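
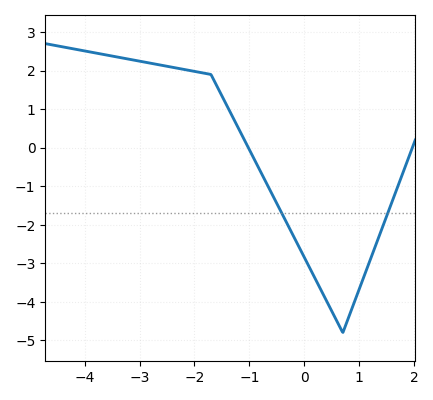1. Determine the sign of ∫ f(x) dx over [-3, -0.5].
positive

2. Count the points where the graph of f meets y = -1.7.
2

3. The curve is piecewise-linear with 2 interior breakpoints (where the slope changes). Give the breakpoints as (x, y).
(-1.7, 1.9); (0.7, -4.8)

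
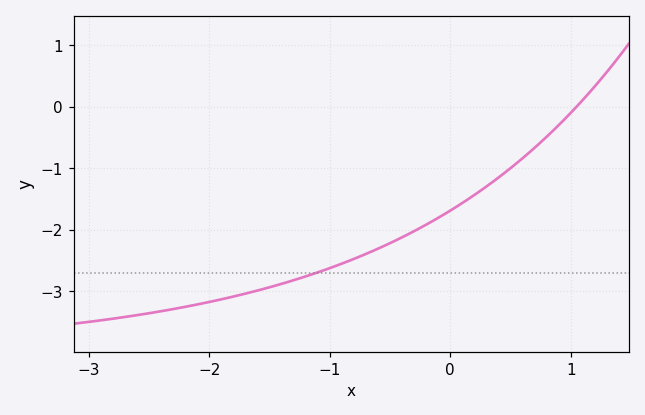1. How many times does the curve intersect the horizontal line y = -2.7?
1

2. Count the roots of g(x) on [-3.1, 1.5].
1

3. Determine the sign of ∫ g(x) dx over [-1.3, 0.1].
negative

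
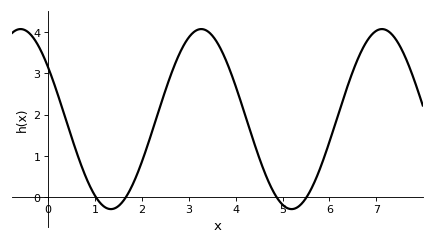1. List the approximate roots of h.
1.01, 1.66, 4.87, 5.52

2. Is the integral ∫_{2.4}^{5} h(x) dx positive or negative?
positive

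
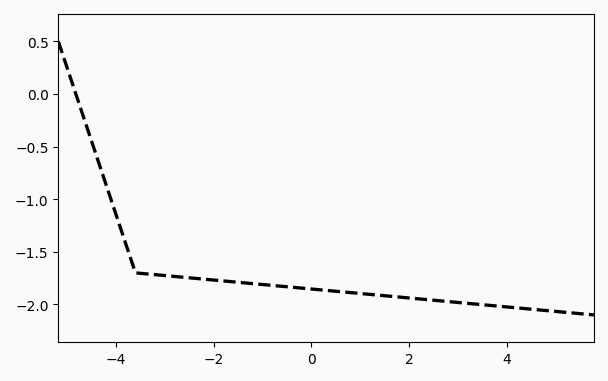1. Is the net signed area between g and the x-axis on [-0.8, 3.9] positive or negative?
negative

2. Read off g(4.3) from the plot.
-2.04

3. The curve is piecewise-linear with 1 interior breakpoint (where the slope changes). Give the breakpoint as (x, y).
(-3.6, -1.7)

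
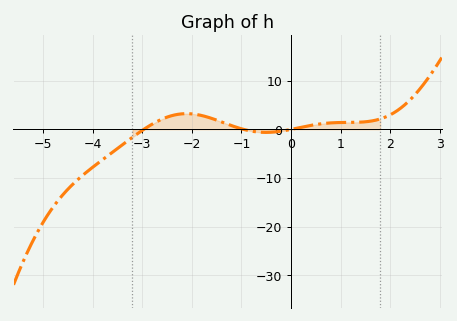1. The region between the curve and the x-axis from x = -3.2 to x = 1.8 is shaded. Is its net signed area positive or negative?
positive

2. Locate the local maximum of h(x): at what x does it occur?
-2.11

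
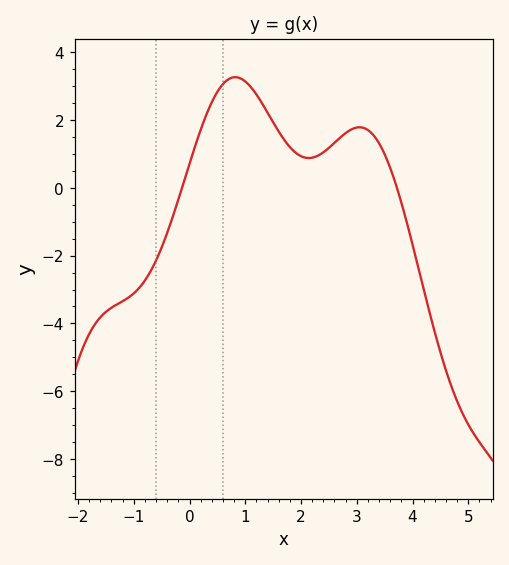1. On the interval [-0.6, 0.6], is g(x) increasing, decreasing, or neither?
increasing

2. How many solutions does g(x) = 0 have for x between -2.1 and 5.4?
2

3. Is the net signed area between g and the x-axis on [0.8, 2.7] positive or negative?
positive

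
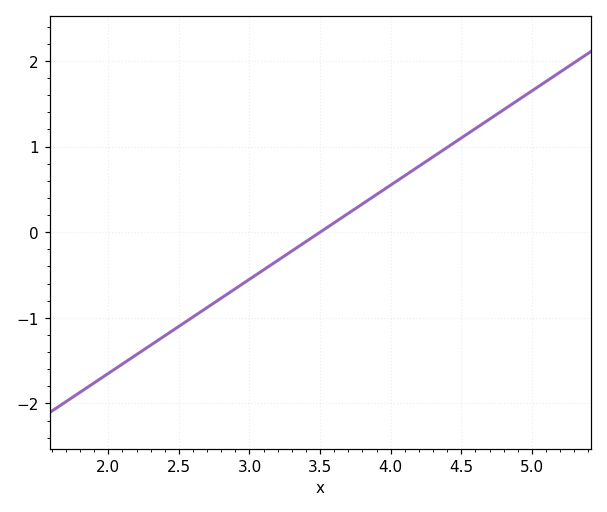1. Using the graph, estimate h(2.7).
-0.9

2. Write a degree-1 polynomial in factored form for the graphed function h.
y = 1.1(x - 3.5)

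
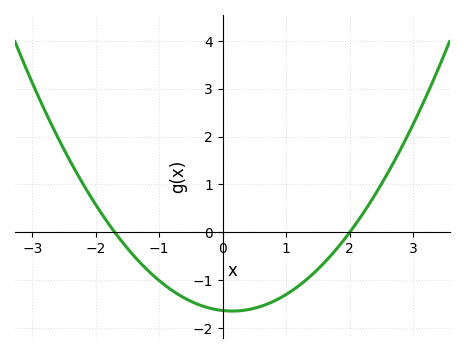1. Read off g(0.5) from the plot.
-1.58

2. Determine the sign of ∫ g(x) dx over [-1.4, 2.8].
negative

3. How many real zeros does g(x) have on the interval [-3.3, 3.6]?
2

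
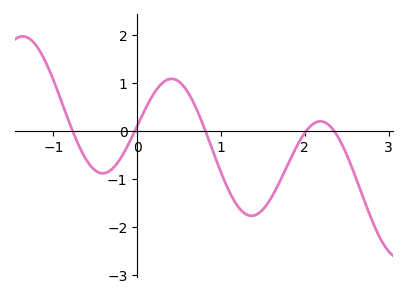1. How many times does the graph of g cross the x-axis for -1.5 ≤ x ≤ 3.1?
5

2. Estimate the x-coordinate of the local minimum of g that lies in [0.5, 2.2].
1.4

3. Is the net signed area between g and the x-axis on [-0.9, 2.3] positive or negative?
negative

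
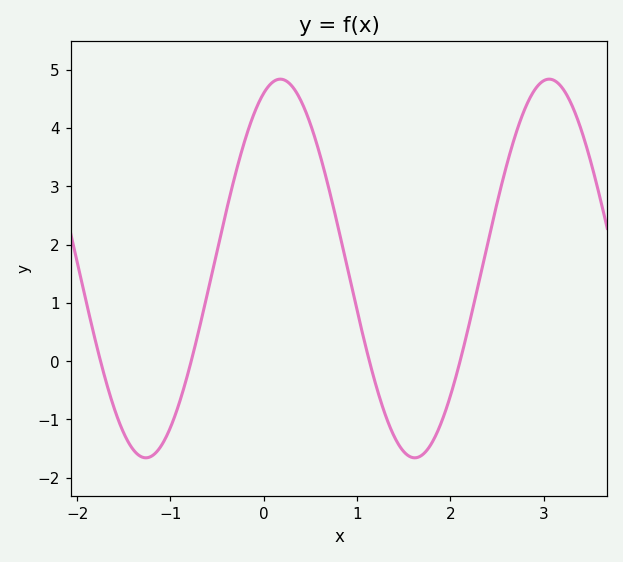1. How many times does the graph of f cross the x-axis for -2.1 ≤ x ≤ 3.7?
4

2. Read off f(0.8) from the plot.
2.3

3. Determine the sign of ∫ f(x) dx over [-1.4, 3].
positive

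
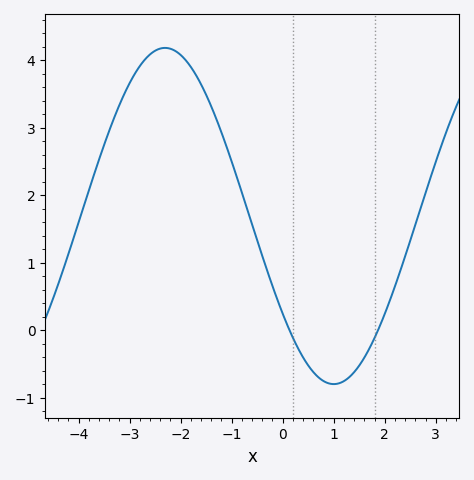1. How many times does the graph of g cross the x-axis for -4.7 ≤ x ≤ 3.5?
2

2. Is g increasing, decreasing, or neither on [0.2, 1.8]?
neither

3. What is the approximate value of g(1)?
-0.8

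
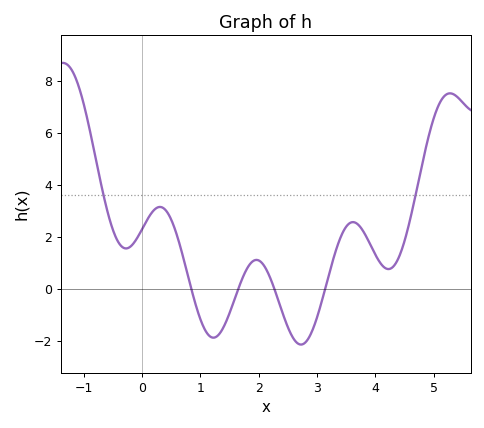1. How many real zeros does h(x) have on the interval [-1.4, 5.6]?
4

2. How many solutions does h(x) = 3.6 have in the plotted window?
2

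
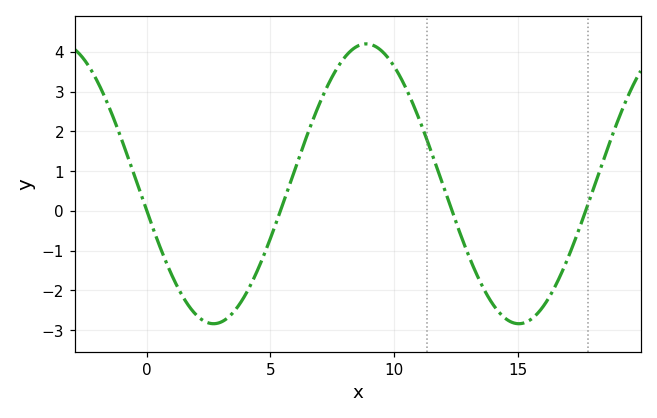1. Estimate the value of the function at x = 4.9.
-0.854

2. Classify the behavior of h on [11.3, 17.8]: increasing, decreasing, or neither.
neither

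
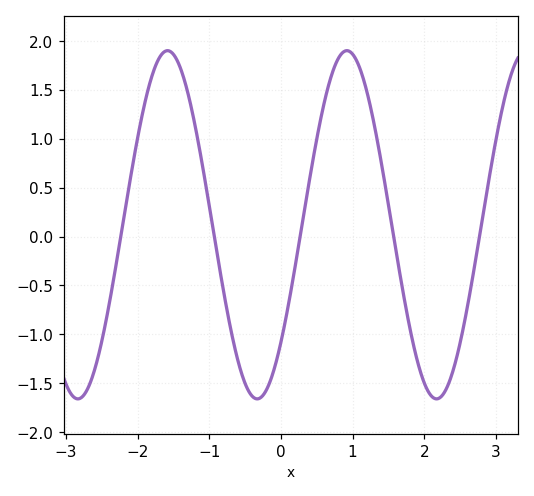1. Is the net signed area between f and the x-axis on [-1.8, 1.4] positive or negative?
positive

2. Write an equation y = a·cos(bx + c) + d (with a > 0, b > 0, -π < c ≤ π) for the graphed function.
y = 1.78cos(2.51x - 2.31) + 0.12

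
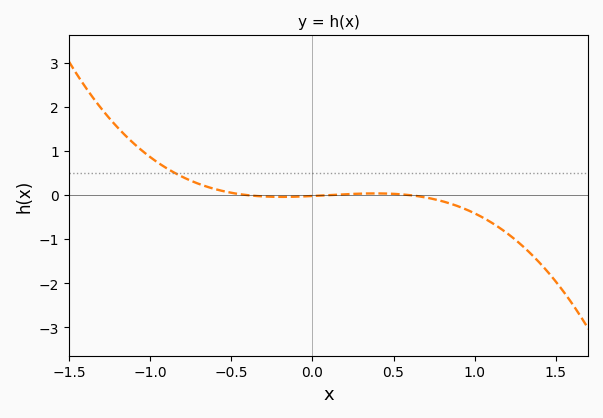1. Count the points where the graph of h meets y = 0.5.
1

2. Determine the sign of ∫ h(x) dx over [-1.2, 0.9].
positive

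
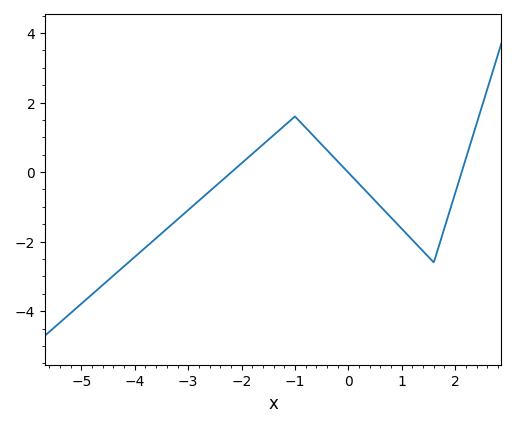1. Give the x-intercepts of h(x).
-2.19, -0.01, 2.12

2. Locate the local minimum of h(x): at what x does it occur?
1.6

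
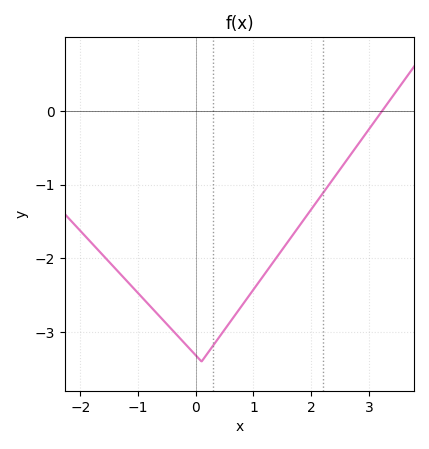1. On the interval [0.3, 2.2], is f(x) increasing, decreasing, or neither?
increasing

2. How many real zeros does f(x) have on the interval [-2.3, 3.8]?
1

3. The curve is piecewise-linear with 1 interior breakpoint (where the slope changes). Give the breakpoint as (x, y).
(0.1, -3.4)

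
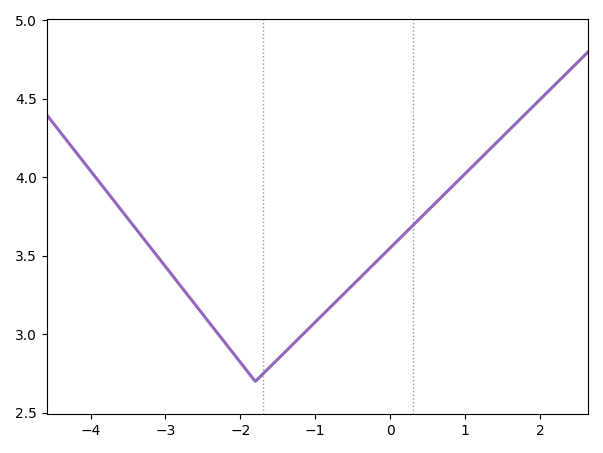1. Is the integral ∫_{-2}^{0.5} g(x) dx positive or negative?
positive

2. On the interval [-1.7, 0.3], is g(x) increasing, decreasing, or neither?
increasing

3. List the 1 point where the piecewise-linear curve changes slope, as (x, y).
(-1.8, 2.7)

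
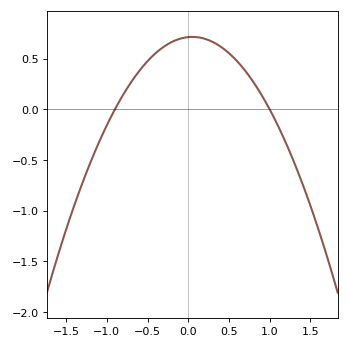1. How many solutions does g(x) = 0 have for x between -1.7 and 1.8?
2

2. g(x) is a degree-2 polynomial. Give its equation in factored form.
y = -0.79(x + 0.9)(x - 1)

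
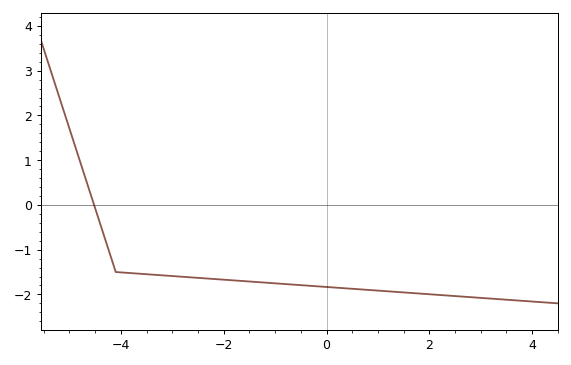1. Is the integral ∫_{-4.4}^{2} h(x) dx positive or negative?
negative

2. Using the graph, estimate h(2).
-2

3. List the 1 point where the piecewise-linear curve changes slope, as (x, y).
(-4.1, -1.5)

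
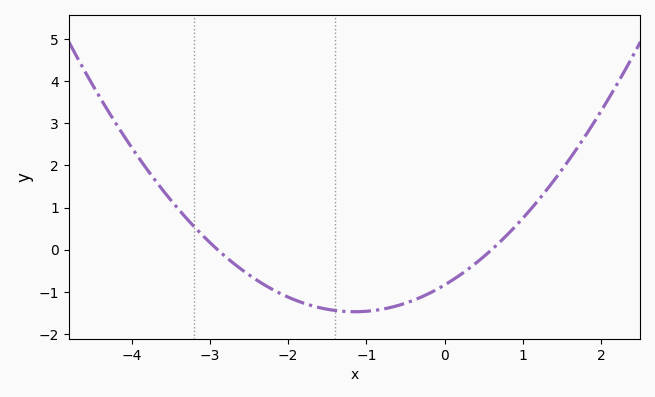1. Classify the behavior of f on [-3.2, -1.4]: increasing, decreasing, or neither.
decreasing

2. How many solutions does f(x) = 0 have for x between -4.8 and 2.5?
2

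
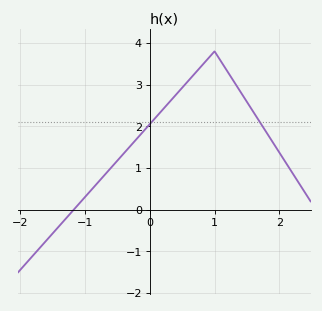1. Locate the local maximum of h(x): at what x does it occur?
1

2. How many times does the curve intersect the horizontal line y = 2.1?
2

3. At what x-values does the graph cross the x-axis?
-1.17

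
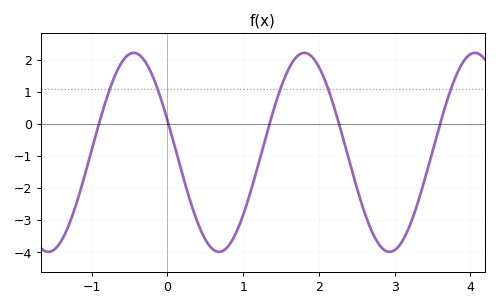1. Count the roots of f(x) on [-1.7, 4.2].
5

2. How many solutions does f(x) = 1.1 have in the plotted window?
5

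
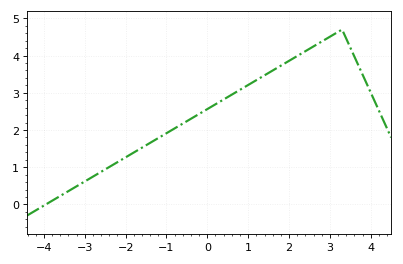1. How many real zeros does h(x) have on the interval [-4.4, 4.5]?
1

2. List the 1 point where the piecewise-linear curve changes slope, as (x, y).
(3.3, 4.7)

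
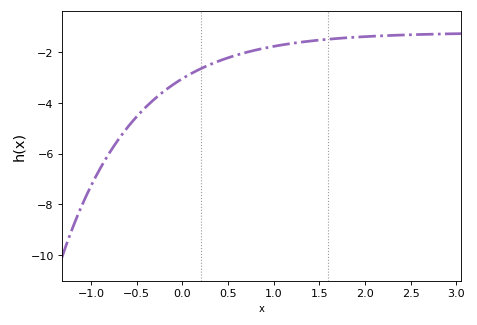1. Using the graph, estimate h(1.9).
-1.4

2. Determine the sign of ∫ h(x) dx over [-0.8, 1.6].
negative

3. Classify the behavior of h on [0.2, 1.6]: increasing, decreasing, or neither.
increasing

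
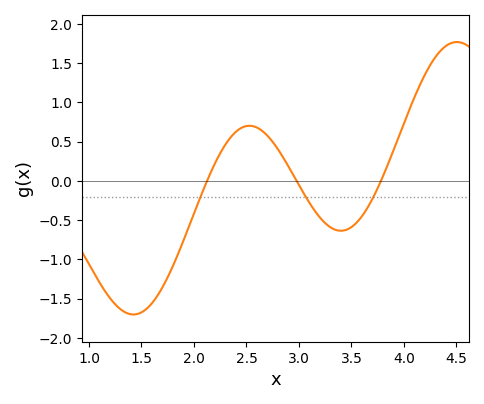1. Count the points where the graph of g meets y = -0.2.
3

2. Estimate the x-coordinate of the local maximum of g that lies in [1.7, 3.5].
2.53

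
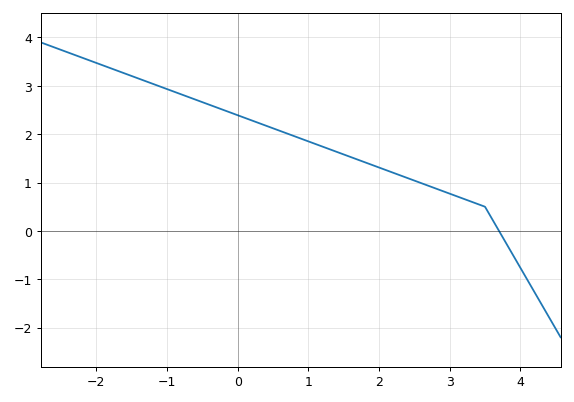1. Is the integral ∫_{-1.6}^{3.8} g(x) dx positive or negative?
positive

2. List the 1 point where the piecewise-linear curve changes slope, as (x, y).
(3.5, 0.5)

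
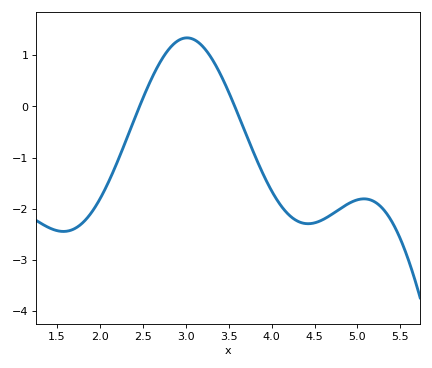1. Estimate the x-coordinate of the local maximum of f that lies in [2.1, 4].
3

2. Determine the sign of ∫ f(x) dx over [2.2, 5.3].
negative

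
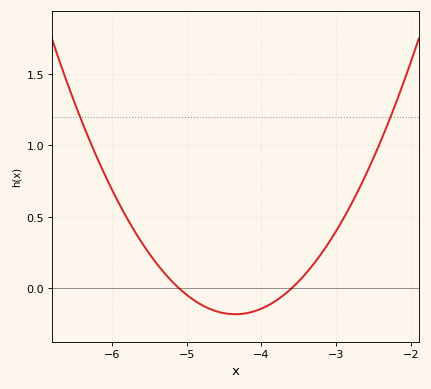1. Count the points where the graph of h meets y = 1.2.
2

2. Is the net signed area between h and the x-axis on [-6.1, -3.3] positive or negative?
positive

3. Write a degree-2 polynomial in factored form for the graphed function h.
y = 0.32(x + 5.1)(x + 3.6)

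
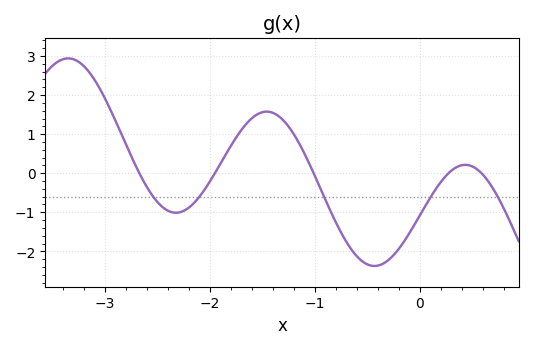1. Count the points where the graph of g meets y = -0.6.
5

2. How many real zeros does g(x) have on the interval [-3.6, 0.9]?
5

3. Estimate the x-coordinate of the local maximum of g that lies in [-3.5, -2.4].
-3.35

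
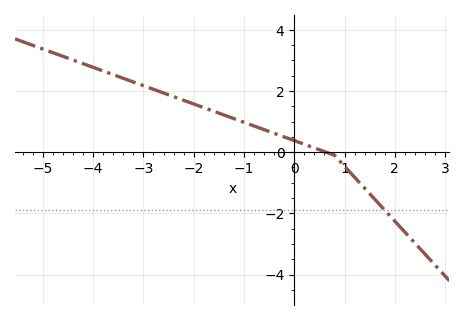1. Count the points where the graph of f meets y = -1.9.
1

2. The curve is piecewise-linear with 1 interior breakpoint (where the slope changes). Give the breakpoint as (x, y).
(0.8, -0.1)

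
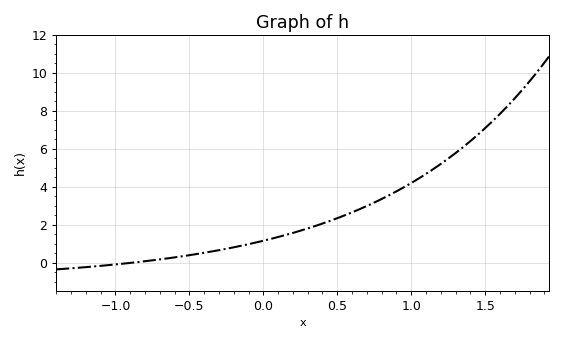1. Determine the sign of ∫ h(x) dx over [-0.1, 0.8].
positive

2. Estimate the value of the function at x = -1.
0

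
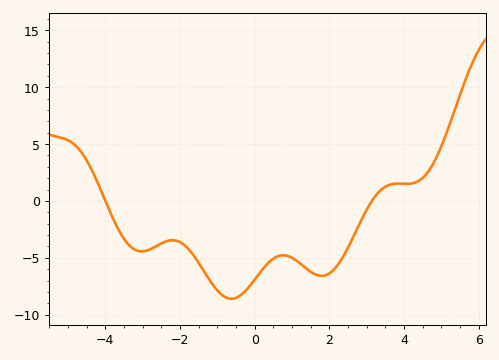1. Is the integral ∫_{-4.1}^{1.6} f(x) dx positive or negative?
negative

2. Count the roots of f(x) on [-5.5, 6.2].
2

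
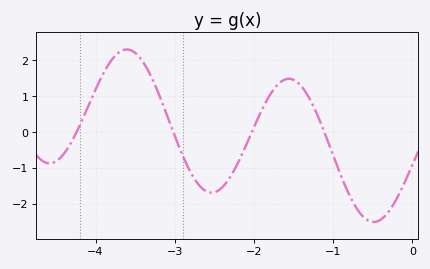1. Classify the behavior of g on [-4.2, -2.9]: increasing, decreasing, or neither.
neither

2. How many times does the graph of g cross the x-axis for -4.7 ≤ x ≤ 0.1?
4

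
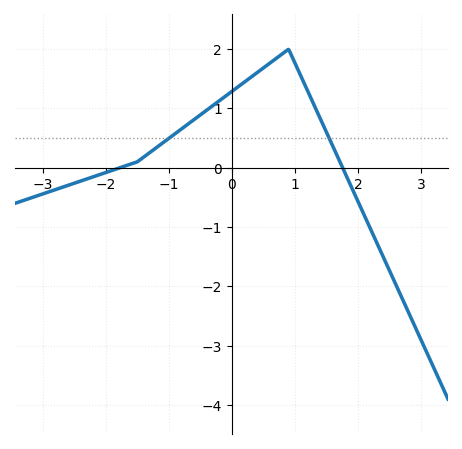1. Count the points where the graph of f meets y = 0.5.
2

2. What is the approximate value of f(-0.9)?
0.575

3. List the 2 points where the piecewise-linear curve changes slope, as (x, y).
(-1.5, 0.1); (0.9, 2)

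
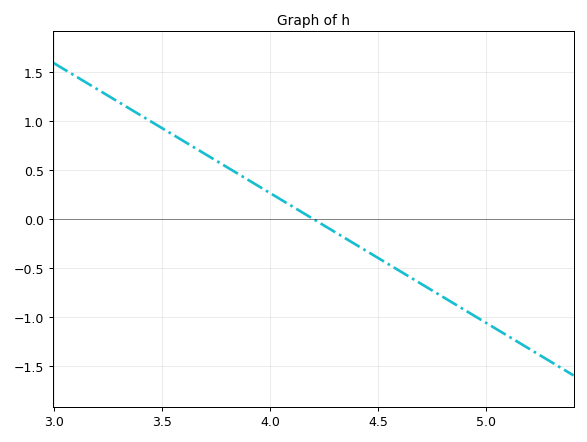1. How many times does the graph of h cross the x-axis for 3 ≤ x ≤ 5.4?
1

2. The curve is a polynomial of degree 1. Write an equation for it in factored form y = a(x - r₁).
y = -1.32(x - 4.2)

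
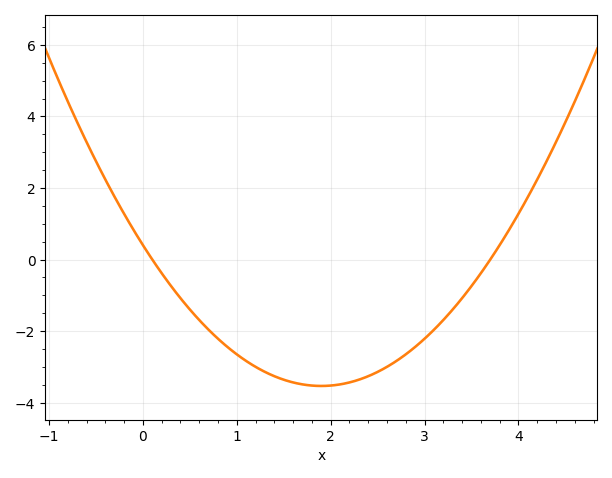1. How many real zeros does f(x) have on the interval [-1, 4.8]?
2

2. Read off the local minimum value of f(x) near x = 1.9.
-3.53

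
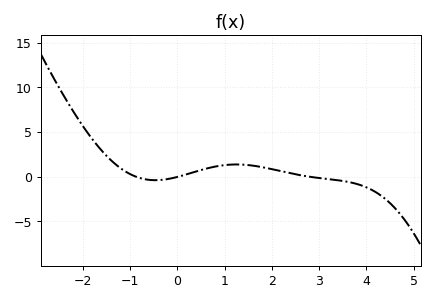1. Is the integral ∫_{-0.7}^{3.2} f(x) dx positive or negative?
positive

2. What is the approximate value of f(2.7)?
0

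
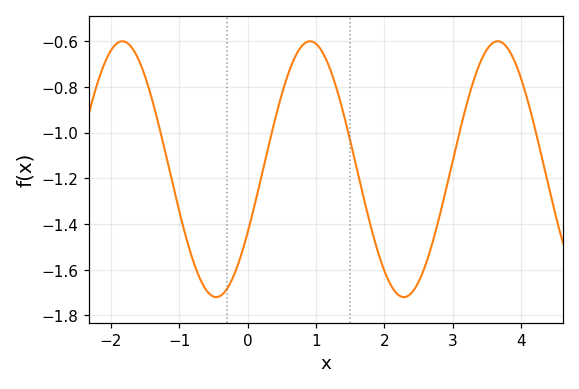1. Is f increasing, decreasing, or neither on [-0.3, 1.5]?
neither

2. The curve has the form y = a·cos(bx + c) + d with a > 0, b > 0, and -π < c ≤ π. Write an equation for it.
y = 0.56cos(2.29x - 2.09) - 1.16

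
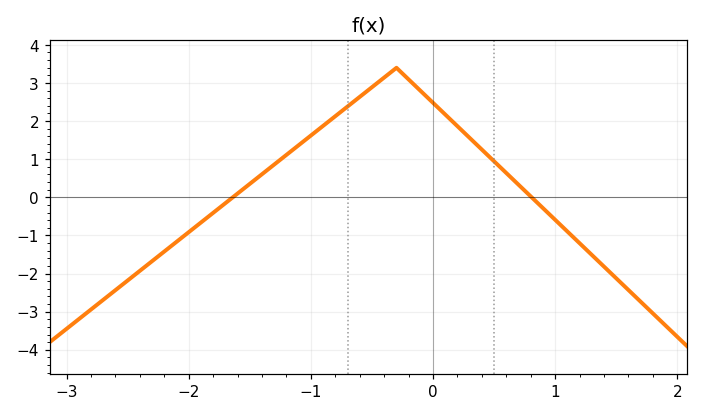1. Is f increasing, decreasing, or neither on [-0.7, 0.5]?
neither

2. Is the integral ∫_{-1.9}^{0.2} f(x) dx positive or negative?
positive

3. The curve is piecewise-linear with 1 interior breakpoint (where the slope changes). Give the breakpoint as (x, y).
(-0.3, 3.4)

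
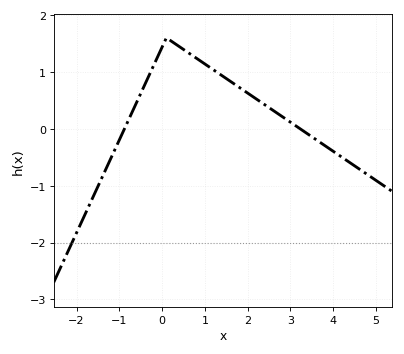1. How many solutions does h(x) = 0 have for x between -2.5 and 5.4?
2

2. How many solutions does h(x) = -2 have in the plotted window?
1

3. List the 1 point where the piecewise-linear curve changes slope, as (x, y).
(0.1, 1.6)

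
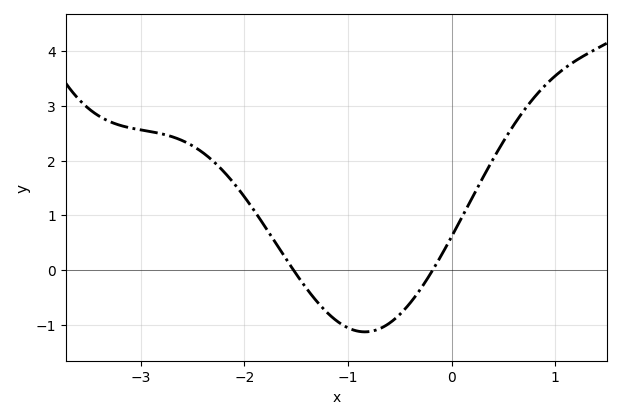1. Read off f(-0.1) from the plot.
0.275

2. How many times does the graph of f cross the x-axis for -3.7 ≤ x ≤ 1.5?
2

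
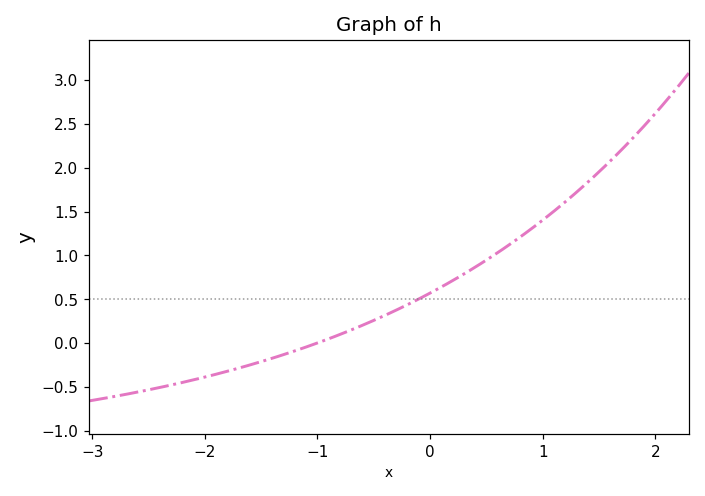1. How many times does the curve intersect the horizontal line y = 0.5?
1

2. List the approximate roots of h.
-1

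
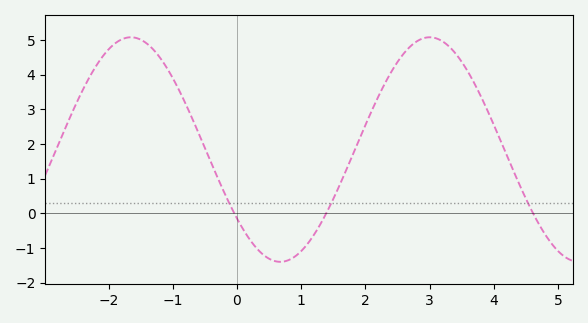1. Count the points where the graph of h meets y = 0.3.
3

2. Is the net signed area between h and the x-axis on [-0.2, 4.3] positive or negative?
positive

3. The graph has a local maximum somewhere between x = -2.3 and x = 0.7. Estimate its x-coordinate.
-1.6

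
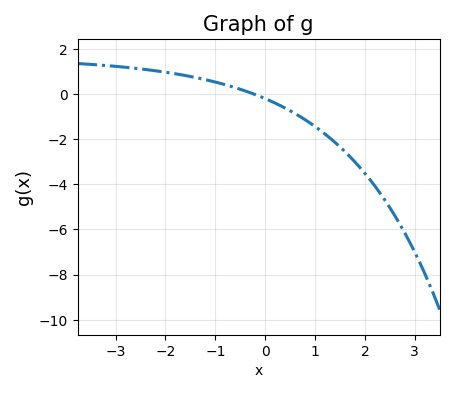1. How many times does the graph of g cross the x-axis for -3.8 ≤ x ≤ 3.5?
1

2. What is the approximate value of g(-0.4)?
0.2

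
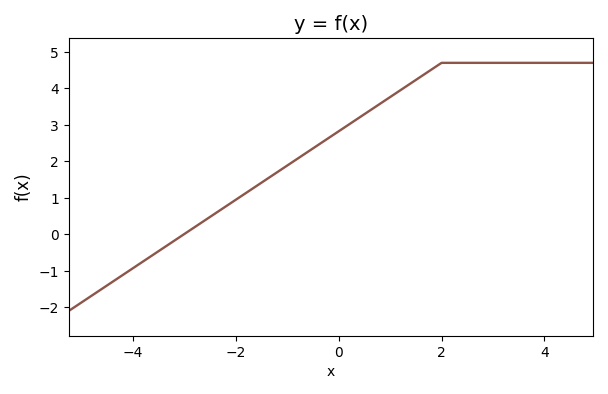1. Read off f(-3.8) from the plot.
-0.745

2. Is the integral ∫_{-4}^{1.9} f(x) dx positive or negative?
positive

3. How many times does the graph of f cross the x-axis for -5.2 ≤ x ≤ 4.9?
1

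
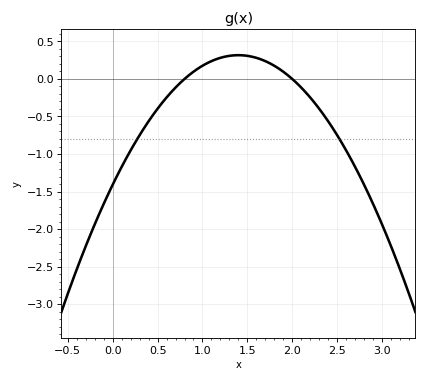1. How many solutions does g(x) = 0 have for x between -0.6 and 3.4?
2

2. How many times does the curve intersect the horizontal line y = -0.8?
2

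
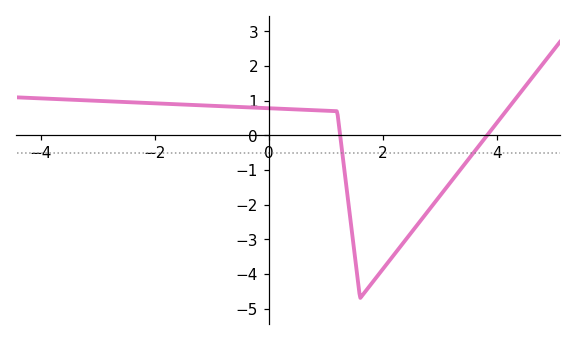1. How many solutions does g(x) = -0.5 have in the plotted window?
2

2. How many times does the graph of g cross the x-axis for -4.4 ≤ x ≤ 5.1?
2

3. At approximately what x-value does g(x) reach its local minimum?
1.6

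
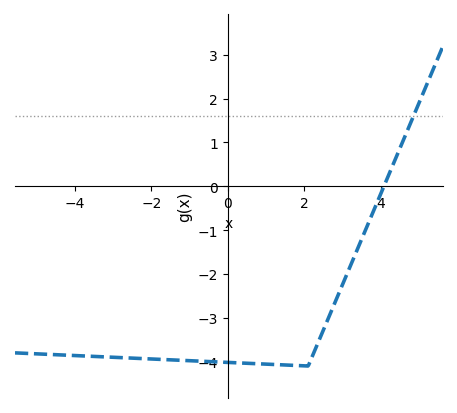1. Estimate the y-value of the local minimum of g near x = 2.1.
-4.1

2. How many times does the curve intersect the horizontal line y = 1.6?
1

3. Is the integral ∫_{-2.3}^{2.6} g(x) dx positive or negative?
negative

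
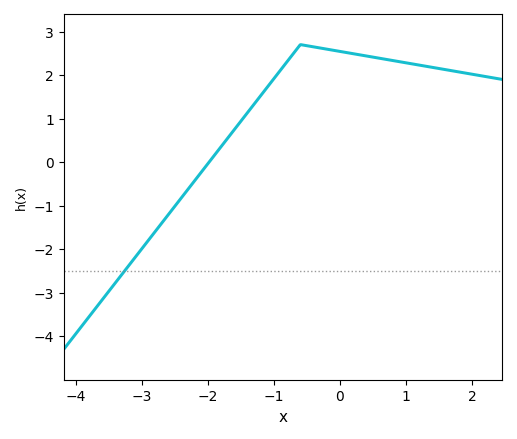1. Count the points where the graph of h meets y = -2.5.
1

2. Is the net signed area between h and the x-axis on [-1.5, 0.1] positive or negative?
positive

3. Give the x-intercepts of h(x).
-1.98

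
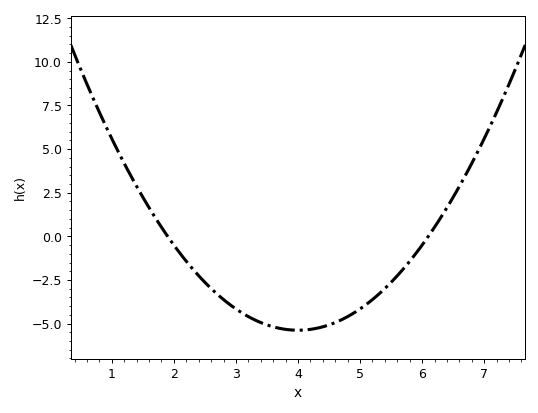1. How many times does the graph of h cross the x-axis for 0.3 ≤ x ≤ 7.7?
2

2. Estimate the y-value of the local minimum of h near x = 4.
-5.4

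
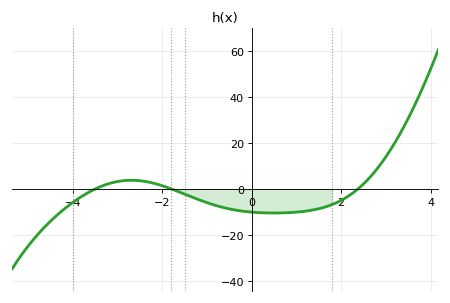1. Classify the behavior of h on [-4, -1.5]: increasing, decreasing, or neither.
neither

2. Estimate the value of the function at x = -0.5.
-8.59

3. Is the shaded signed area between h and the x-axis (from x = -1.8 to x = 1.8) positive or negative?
negative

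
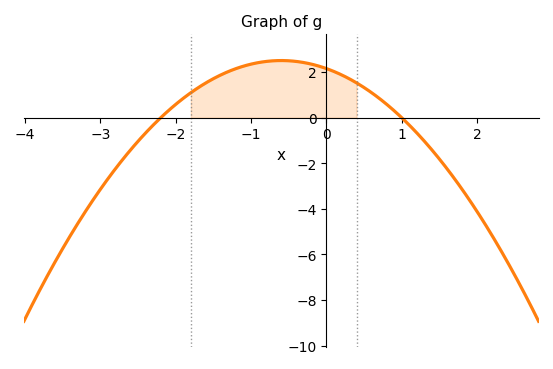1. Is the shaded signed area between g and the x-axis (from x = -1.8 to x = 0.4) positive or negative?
positive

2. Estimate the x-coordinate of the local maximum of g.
-0.6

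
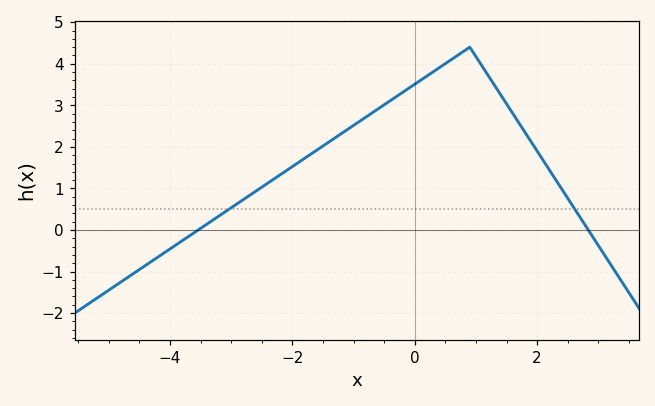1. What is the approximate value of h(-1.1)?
2.4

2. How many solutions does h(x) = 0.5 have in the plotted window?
2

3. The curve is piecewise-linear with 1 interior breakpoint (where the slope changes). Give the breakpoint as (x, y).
(0.9, 4.4)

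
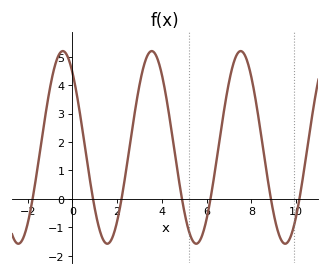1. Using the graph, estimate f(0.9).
0.1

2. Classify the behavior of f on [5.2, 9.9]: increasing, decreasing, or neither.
neither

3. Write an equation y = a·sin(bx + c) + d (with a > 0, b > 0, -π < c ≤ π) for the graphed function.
y = 3.39sin(1.6x + 2.3) + 1.81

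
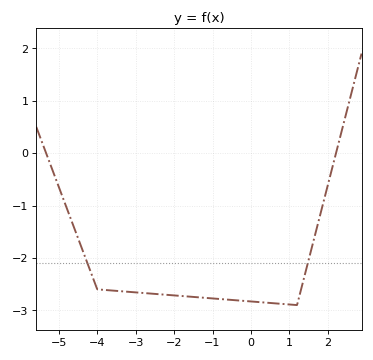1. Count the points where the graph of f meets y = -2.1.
2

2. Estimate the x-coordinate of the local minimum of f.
1.2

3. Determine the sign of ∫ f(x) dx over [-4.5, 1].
negative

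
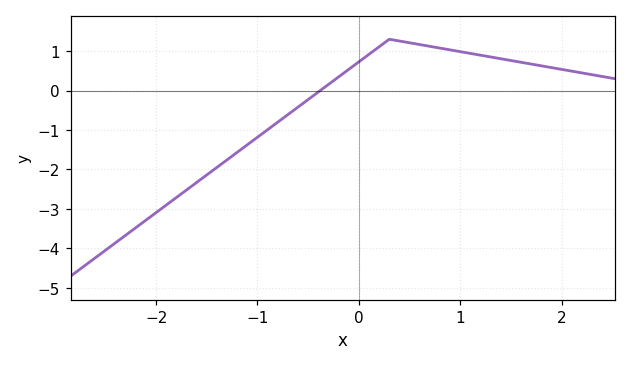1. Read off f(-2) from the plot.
-3.1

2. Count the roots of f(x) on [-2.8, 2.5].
1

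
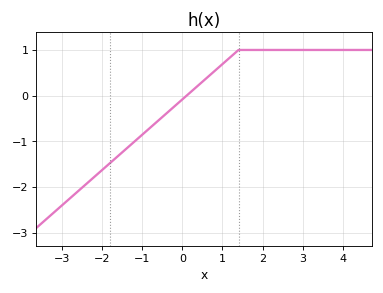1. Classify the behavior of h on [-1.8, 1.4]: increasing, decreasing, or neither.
increasing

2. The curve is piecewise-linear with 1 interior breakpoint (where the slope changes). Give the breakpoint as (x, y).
(1.4, 1)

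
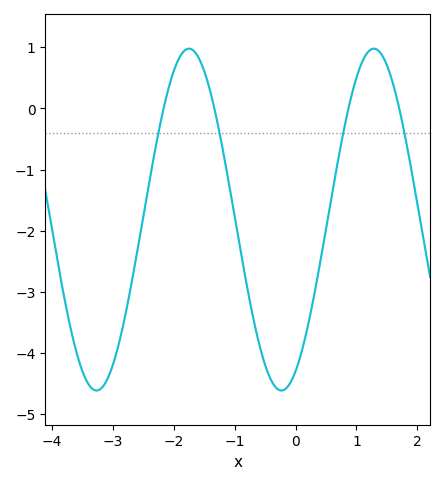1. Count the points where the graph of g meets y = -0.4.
4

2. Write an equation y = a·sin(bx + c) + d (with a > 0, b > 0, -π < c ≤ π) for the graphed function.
y = 2.8sin(2.07x - 1.09) - 1.82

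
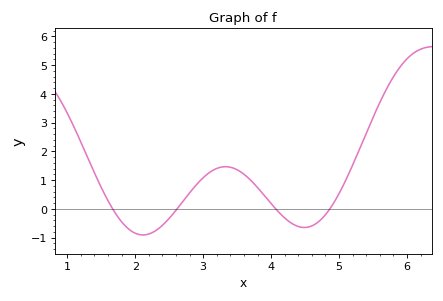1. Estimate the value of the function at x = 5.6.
3.7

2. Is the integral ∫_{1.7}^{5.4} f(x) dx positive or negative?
positive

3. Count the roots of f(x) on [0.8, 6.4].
4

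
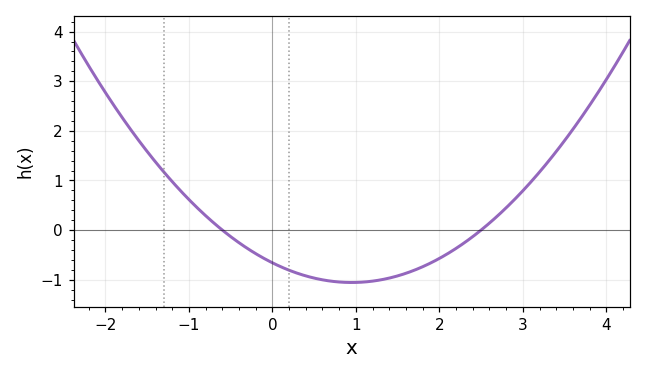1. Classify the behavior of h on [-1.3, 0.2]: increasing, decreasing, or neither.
decreasing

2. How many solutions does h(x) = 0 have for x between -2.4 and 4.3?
2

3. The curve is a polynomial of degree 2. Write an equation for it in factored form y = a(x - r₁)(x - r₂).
y = 0.44(x + 0.6)(x - 2.5)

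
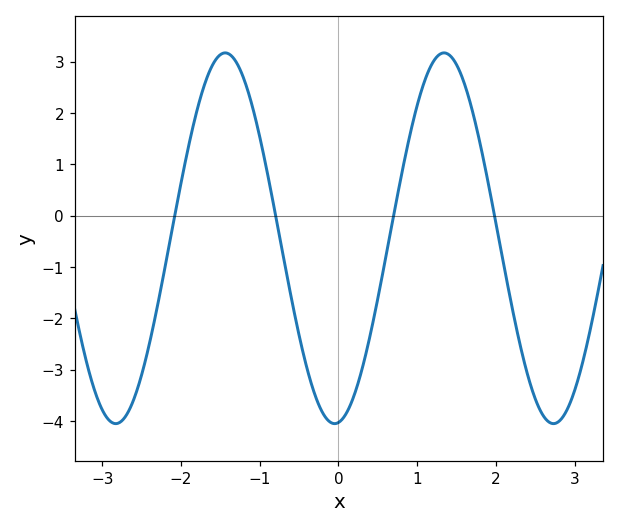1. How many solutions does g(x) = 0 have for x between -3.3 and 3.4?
4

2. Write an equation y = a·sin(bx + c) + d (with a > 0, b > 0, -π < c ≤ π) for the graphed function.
y = 3.61sin(2.3x - 1.5) - 0.44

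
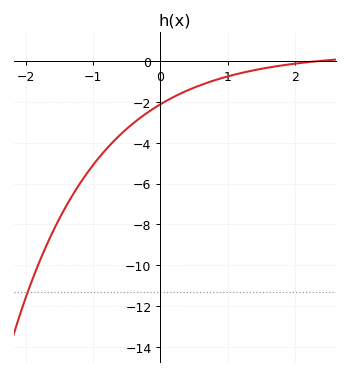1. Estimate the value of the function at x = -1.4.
-7.2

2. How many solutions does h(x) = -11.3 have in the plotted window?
1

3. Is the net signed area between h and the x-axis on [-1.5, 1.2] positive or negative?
negative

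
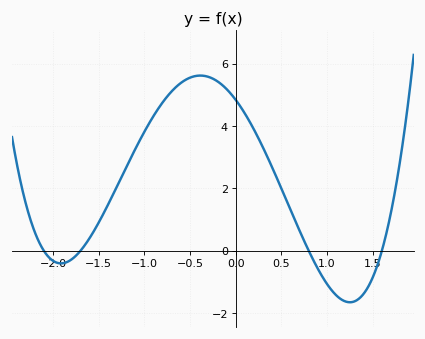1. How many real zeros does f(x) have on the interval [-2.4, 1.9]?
4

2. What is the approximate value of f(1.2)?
-1.6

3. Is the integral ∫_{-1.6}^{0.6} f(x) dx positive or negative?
positive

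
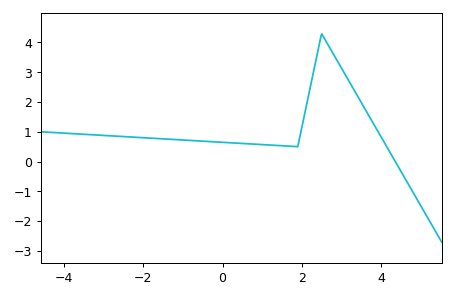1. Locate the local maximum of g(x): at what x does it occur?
2.5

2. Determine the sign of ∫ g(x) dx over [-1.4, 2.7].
positive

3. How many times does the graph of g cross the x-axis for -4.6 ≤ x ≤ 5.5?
1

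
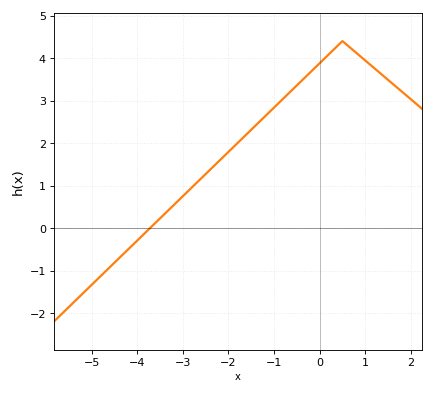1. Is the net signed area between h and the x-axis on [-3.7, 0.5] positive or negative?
positive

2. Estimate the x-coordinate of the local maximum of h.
0.5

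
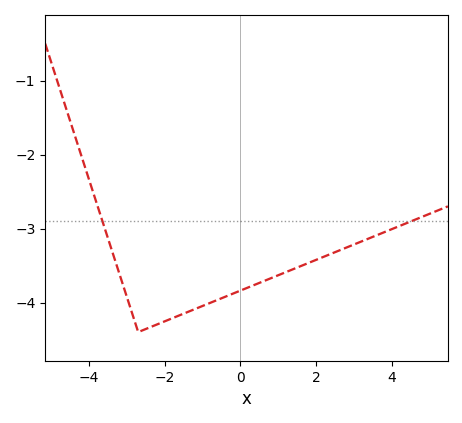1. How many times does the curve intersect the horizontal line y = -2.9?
2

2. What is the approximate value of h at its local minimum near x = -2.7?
-4.4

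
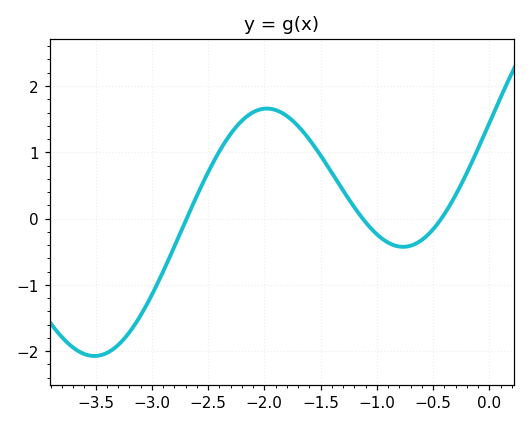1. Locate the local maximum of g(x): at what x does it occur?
-1.98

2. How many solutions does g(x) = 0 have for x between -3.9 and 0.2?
3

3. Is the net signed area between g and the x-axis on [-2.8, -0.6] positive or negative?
positive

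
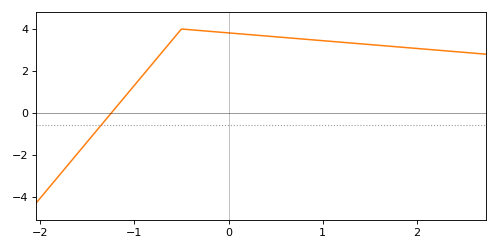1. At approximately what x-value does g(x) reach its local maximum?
-0.498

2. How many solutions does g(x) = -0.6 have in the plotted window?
1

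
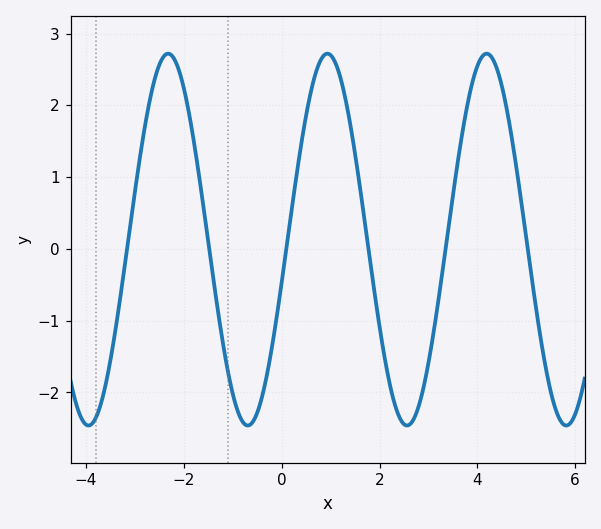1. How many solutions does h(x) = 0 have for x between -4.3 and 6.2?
6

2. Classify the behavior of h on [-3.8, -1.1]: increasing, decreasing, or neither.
neither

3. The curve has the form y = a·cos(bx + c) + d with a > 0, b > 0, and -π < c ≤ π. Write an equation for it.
y = 2.59cos(1.93x - 1.8) + 0.13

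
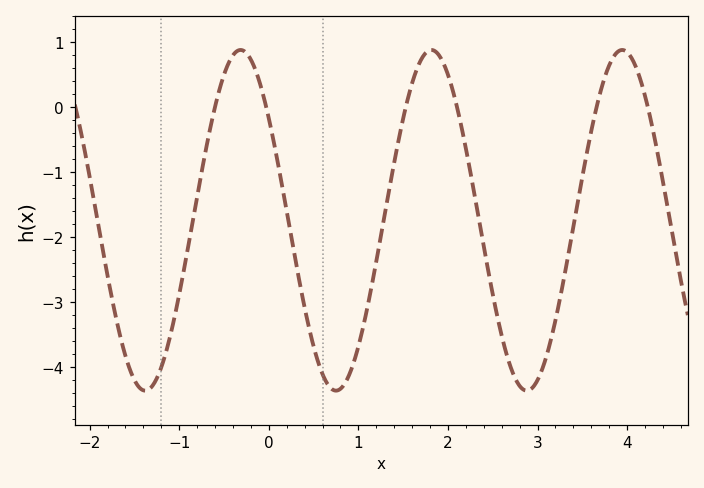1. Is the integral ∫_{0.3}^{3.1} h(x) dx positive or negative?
negative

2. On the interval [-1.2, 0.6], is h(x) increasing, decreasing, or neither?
neither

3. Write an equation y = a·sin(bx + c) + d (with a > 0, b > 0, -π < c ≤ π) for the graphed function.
y = 2.62sin(2.95x + 2.5) - 1.74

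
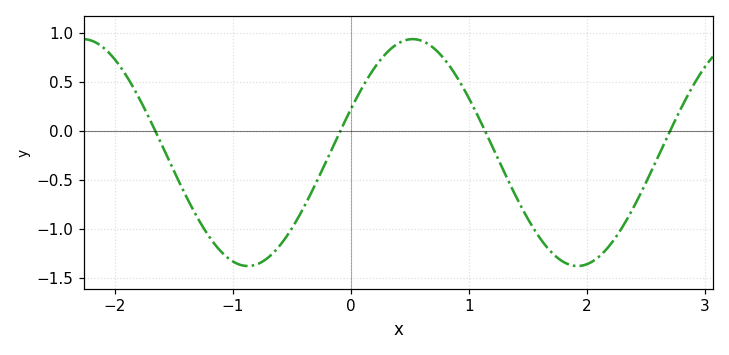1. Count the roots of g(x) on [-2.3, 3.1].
4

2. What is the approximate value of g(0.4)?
0.894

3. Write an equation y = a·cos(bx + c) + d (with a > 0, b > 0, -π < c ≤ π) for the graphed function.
y = 1.16cos(2.25x - 1.18) - 0.22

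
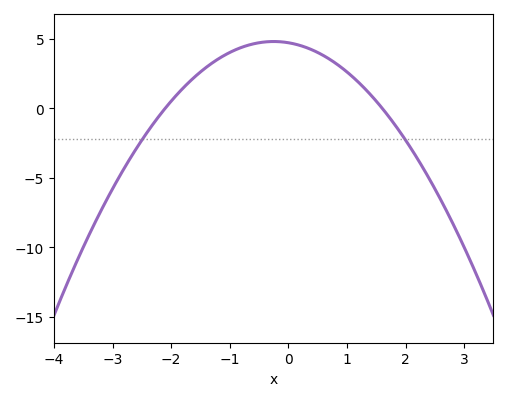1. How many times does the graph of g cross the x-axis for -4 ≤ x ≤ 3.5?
2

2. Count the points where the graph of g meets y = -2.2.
2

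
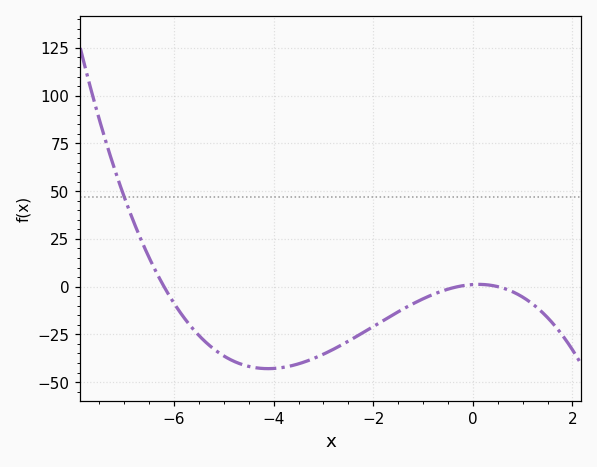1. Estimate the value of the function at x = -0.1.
0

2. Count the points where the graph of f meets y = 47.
1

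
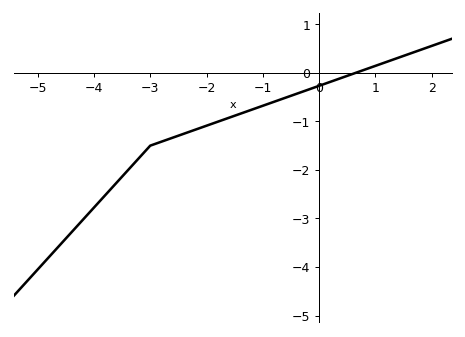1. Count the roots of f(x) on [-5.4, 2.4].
1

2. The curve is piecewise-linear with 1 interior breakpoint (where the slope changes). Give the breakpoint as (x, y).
(-3, -1.5)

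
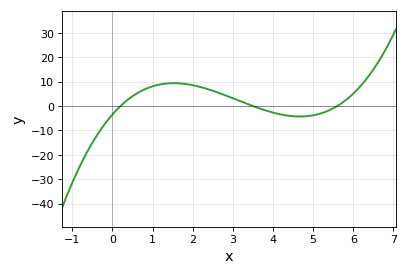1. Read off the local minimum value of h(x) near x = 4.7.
-4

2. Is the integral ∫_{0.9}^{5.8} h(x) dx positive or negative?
positive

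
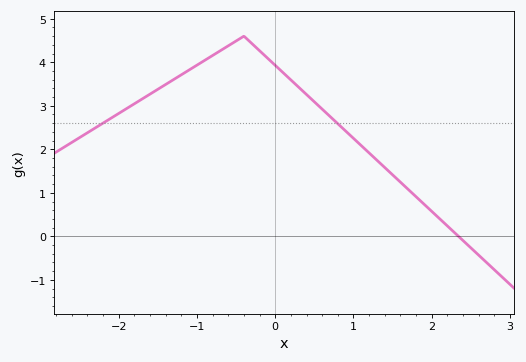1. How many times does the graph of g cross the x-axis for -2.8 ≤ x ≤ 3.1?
1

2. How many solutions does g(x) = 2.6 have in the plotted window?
2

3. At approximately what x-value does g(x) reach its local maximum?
-0.4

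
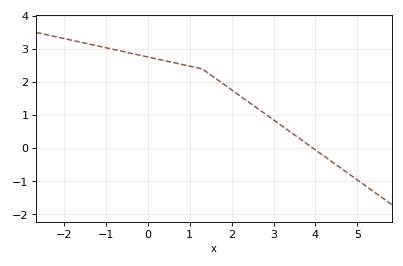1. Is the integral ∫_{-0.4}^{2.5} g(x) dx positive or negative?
positive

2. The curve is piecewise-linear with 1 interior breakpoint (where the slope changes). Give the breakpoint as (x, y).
(1.3, 2.4)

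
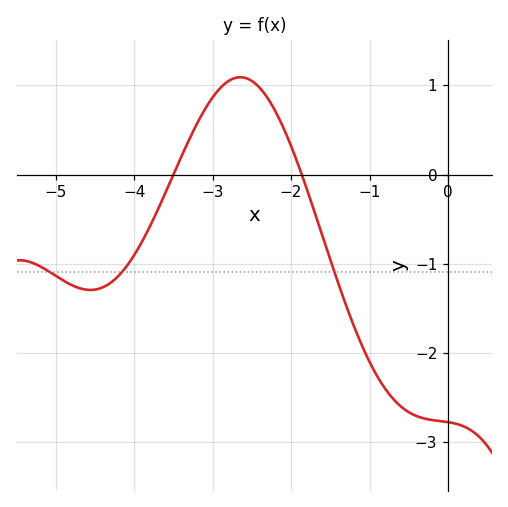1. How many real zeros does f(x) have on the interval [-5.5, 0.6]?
2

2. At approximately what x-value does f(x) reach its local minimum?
-4.6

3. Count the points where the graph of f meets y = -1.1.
3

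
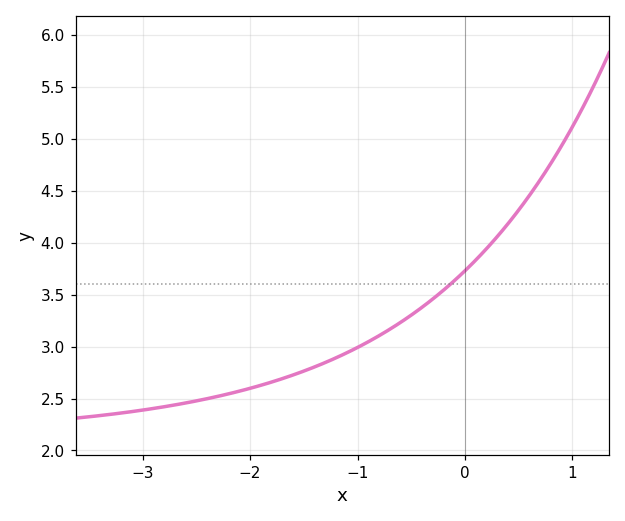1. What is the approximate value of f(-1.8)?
2.65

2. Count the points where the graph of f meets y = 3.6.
1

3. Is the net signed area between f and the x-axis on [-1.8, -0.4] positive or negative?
positive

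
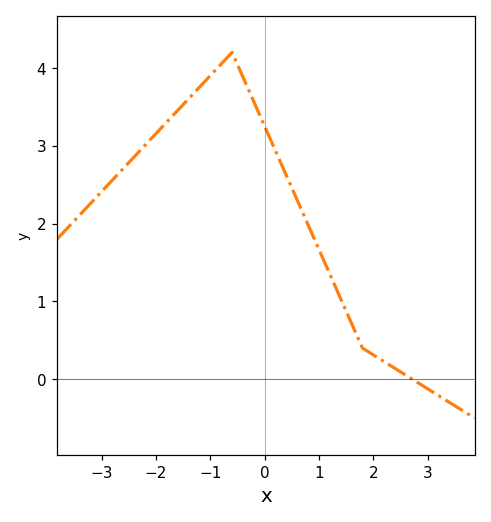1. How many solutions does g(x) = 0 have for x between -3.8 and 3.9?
1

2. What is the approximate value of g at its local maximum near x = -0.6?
4.2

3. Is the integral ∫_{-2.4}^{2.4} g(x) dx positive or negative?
positive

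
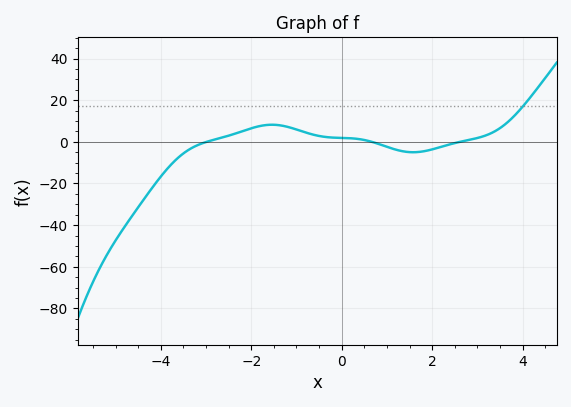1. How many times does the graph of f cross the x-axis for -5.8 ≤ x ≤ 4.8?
3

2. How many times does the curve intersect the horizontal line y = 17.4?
1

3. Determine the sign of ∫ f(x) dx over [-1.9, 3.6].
positive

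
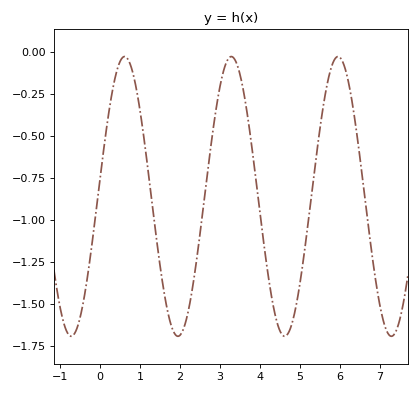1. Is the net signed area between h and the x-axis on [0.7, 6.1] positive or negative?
negative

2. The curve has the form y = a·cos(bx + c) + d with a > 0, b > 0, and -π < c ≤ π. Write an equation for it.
y = 0.83cos(2.35x - 1.44) - 0.86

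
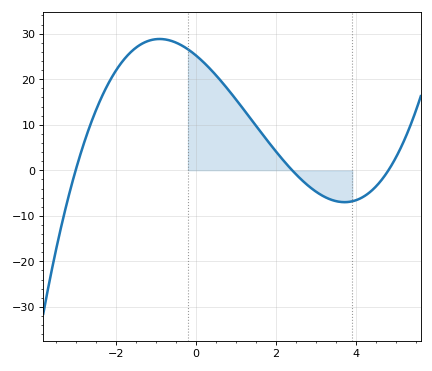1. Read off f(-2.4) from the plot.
15.1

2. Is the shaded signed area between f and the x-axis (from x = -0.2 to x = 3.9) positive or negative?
positive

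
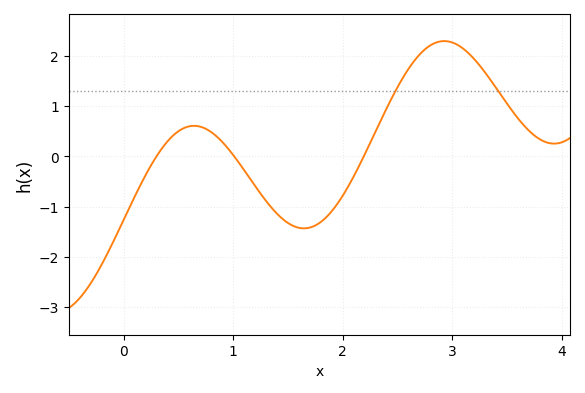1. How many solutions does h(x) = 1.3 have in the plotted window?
2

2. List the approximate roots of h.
0.3, 1, 2.2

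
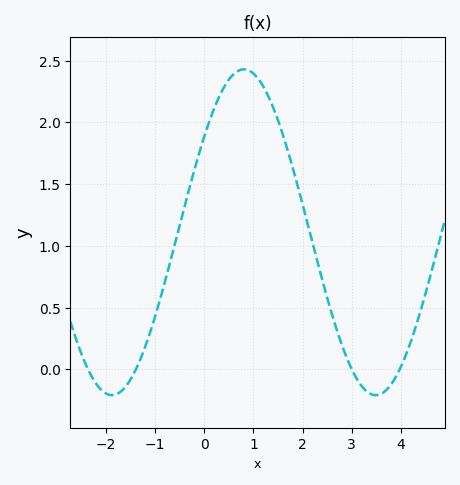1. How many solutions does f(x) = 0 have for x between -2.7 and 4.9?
4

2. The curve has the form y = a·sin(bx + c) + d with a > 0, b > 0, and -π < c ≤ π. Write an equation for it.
y = 1.32sin(1.2x + 0.63) + 1.11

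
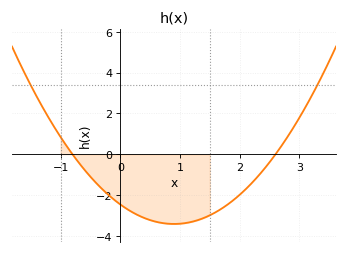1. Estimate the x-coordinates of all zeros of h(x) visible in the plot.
-0.8, 2.6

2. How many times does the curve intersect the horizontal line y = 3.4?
2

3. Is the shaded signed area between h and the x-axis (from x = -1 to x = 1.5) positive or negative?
negative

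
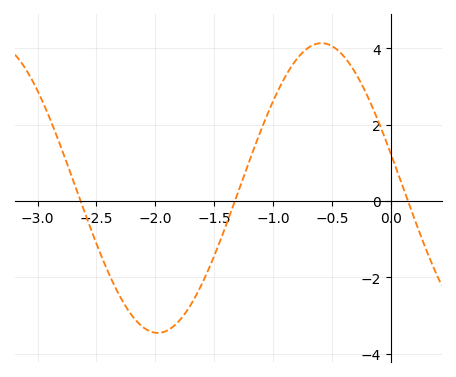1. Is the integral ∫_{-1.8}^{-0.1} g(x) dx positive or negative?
positive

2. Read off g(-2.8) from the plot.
1.4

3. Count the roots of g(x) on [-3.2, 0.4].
3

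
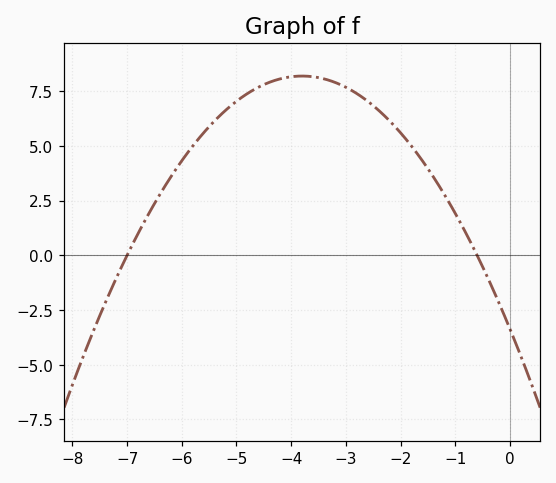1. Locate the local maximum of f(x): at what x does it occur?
-3.8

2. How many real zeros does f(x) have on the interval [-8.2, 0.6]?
2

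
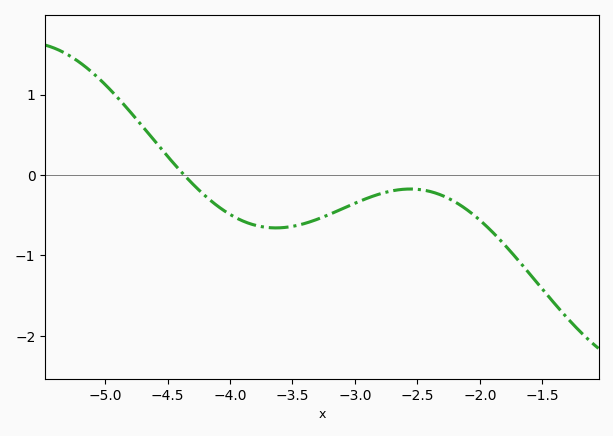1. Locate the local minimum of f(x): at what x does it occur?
-3.6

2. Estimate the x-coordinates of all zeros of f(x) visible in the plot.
-4.4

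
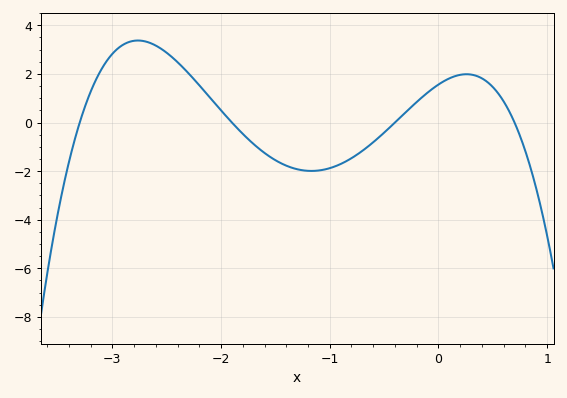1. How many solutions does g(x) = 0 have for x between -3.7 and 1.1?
4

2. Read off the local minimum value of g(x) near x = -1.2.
-1.99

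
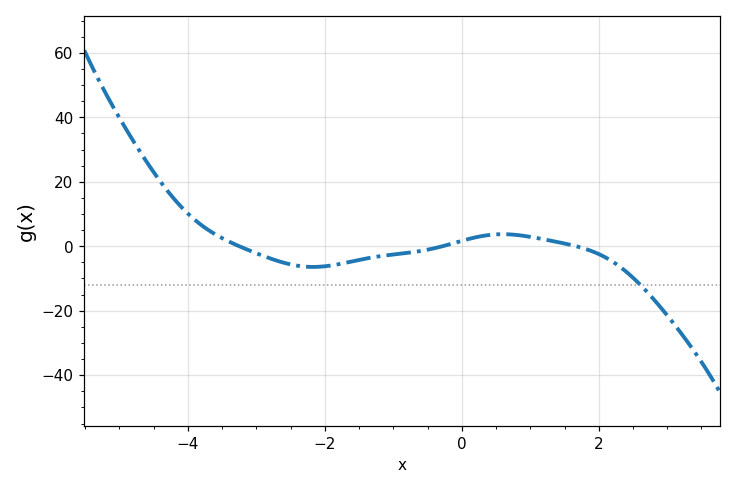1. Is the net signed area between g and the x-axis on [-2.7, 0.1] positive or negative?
negative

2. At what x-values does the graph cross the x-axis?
-3.2, -0.2, 1.6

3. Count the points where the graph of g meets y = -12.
1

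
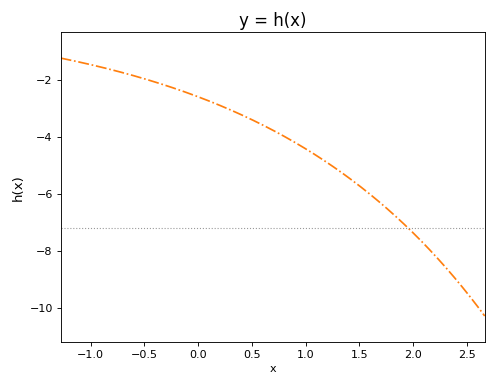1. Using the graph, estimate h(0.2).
-2.9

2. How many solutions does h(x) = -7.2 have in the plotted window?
1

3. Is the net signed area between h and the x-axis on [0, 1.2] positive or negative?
negative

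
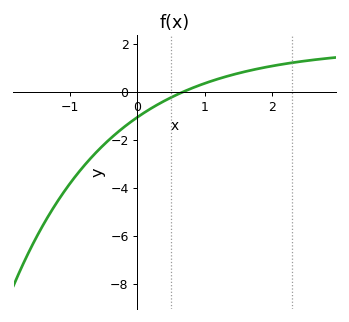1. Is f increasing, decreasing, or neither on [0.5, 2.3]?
increasing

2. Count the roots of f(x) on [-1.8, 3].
1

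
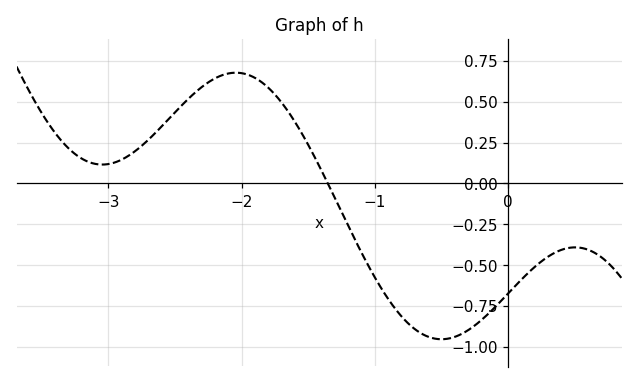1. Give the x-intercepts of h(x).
-1.4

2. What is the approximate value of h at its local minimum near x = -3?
0.12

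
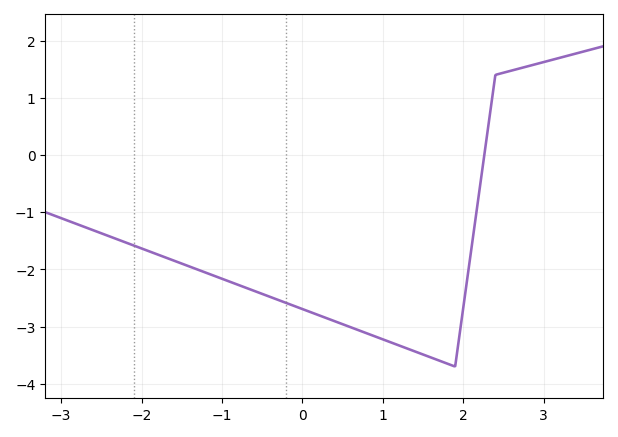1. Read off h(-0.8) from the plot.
-2.3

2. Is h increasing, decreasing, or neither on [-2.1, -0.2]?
decreasing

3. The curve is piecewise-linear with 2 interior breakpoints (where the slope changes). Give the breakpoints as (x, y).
(1.9, -3.7); (2.4, 1.4)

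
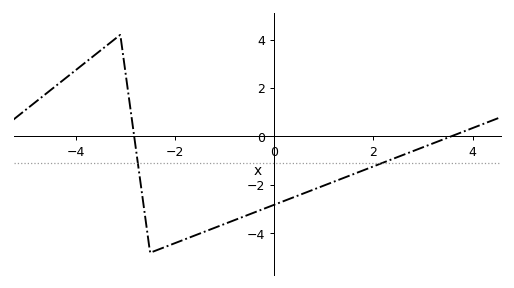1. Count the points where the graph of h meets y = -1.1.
2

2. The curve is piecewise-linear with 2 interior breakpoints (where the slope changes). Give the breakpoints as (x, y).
(-3.1, 4.2); (-2.5, -4.8)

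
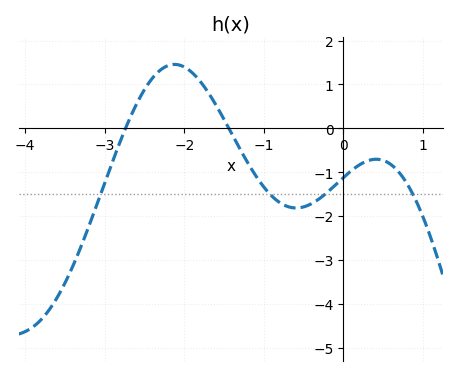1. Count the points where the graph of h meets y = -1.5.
4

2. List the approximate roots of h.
-2.74, -1.44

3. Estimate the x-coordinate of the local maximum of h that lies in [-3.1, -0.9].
-2.12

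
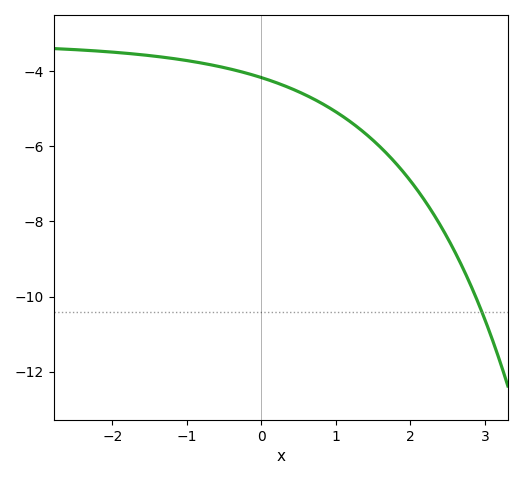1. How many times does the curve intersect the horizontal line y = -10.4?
1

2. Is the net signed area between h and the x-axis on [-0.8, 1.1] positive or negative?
negative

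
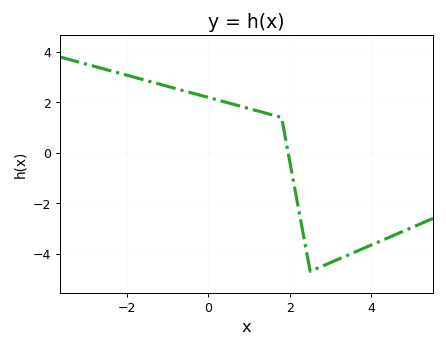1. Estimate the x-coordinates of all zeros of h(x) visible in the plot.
2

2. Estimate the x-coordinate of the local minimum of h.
2.6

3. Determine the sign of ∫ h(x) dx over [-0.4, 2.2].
positive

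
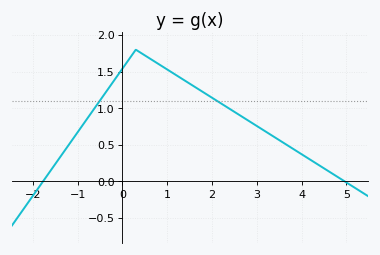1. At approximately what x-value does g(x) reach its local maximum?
0.2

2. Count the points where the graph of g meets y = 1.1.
2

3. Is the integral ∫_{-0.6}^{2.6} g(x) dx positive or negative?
positive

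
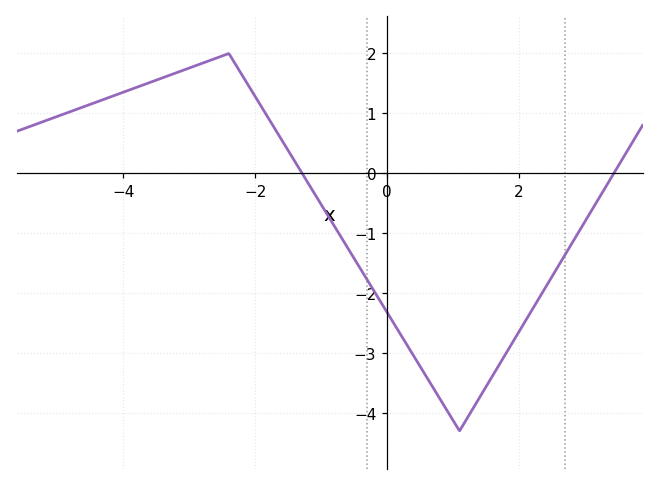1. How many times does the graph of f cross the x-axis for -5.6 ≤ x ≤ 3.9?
2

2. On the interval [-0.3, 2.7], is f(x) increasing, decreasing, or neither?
neither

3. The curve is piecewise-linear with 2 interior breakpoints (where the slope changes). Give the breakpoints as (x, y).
(-2.4, 2); (1.1, -4.3)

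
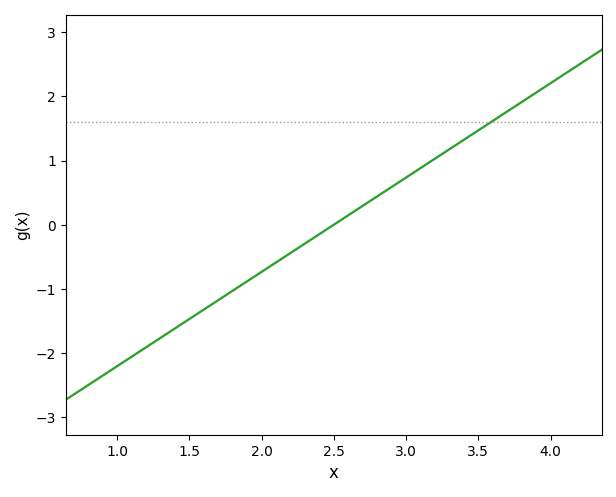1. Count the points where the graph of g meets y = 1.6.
1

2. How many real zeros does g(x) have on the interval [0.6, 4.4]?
1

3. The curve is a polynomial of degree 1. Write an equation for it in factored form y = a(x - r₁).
y = 1.47(x - 2.5)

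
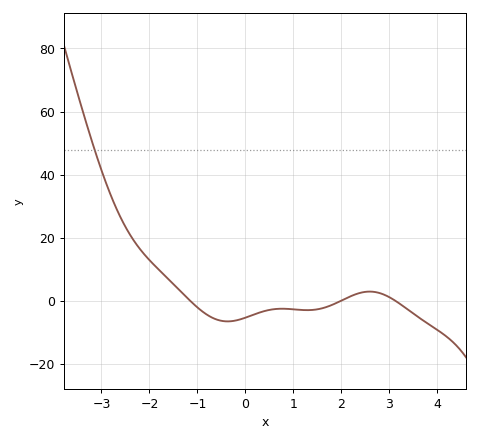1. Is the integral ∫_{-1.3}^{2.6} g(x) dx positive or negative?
negative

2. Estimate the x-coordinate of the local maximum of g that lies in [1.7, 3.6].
2.59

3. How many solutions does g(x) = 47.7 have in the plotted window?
1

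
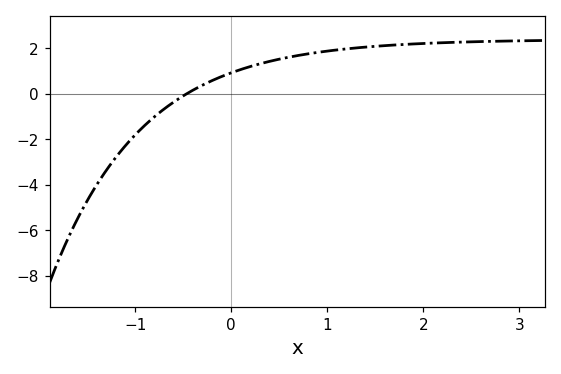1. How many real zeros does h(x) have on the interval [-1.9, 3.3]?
1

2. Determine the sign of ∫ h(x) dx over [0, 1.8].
positive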